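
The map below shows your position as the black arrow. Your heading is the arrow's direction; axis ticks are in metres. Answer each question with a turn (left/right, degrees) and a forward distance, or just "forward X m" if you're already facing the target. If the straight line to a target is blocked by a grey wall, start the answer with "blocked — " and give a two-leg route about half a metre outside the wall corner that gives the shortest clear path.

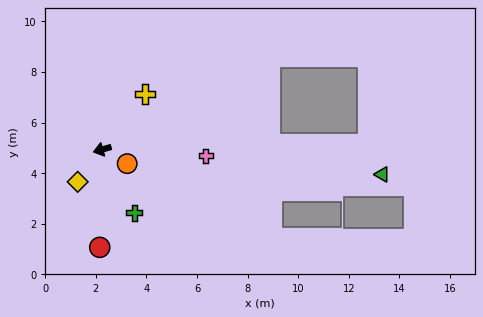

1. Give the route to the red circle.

turn left 73°, forward 3.9 m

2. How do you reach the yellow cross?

turn right 143°, forward 2.8 m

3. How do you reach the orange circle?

turn left 135°, forward 1.1 m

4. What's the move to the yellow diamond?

turn left 37°, forward 1.6 m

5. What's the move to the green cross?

turn left 101°, forward 2.8 m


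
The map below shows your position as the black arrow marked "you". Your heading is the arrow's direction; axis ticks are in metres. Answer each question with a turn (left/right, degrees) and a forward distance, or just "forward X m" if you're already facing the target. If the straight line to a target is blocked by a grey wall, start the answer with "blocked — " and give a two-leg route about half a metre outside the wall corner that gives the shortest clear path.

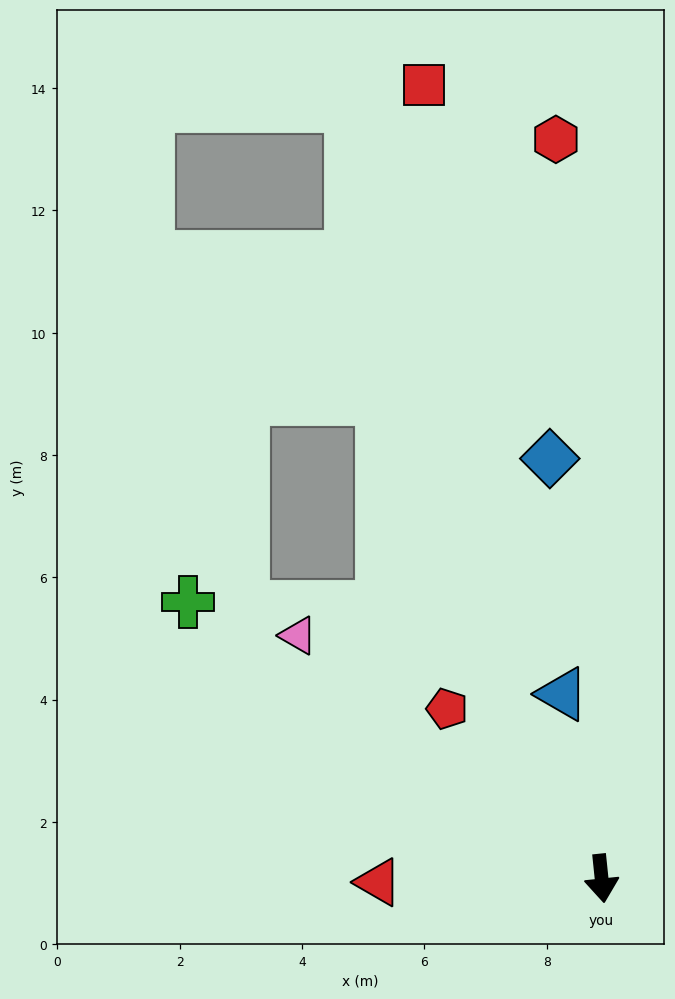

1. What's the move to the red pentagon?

turn right 144°, forward 3.8 m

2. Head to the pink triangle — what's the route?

turn right 135°, forward 6.4 m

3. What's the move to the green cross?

turn right 130°, forward 8.1 m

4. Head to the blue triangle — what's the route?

turn right 174°, forward 3.1 m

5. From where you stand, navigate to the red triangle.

turn right 95°, forward 3.7 m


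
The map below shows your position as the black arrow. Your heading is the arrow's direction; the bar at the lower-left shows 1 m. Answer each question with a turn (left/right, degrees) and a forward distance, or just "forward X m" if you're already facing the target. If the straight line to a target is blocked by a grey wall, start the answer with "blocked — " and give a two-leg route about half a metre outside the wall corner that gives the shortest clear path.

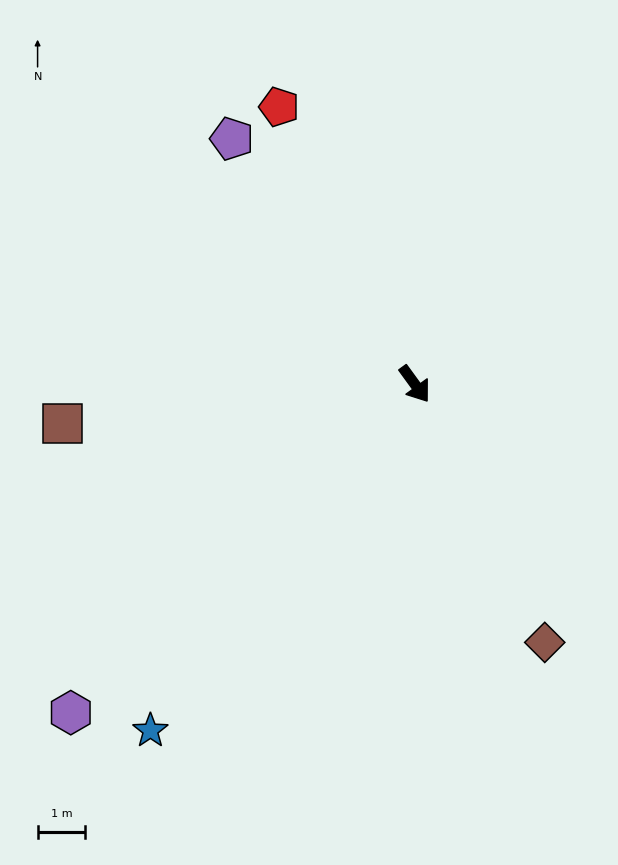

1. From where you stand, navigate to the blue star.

turn right 73°, forward 9.2 m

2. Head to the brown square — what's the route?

turn right 120°, forward 7.4 m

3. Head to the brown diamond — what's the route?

turn right 9°, forward 6.1 m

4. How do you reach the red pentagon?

turn left 170°, forward 6.5 m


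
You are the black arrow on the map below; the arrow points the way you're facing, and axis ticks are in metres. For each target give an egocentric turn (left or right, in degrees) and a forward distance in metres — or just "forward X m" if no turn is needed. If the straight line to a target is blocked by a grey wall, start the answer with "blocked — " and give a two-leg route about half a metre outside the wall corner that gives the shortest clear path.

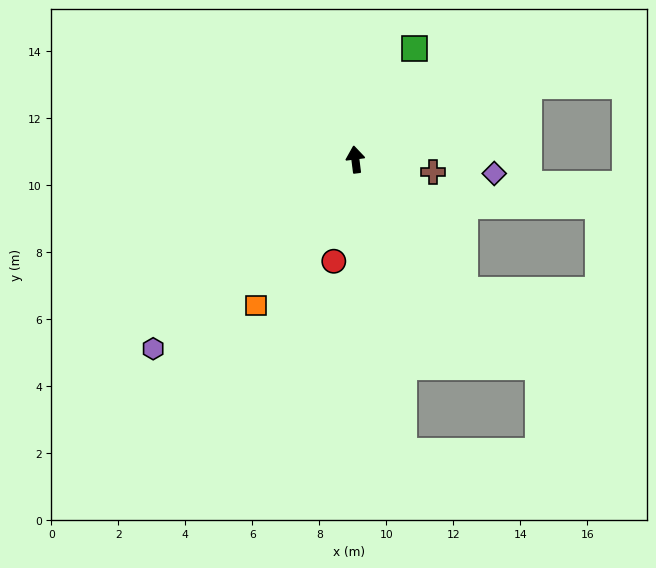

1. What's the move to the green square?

turn right 35°, forward 3.8 m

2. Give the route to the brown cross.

turn right 106°, forward 2.4 m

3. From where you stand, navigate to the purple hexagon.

turn left 126°, forward 8.3 m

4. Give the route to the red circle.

turn left 161°, forward 3.1 m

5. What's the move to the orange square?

turn left 139°, forward 5.3 m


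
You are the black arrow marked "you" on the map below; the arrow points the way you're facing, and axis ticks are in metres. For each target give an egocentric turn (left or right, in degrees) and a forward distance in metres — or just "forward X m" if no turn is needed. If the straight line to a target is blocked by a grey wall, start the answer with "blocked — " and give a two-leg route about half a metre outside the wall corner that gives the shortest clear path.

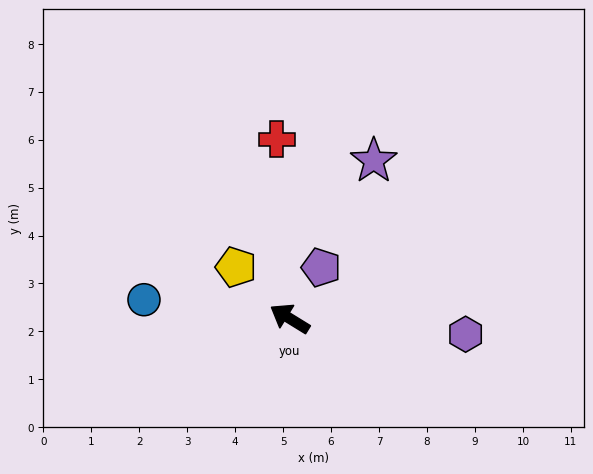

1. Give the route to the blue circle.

turn left 24°, forward 3.1 m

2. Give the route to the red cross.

turn right 54°, forward 3.7 m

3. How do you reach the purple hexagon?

turn right 153°, forward 3.7 m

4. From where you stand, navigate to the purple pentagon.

turn right 90°, forward 1.2 m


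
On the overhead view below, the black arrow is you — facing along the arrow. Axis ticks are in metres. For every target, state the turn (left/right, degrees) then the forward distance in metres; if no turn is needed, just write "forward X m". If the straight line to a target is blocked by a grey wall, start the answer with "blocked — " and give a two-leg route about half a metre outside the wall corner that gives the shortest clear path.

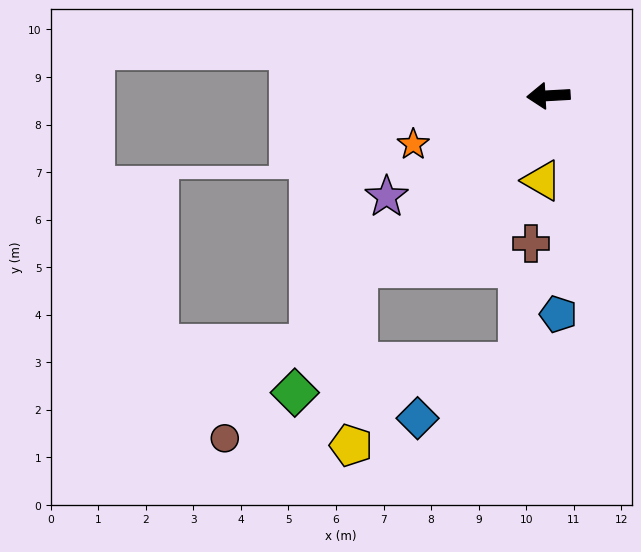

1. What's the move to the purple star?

turn left 29°, forward 4.0 m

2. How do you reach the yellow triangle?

turn left 82°, forward 1.8 m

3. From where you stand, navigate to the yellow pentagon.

blocked — turn left 39°, forward 5.4 m, then turn left 46°, forward 3.7 m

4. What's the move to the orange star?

turn left 17°, forward 3.0 m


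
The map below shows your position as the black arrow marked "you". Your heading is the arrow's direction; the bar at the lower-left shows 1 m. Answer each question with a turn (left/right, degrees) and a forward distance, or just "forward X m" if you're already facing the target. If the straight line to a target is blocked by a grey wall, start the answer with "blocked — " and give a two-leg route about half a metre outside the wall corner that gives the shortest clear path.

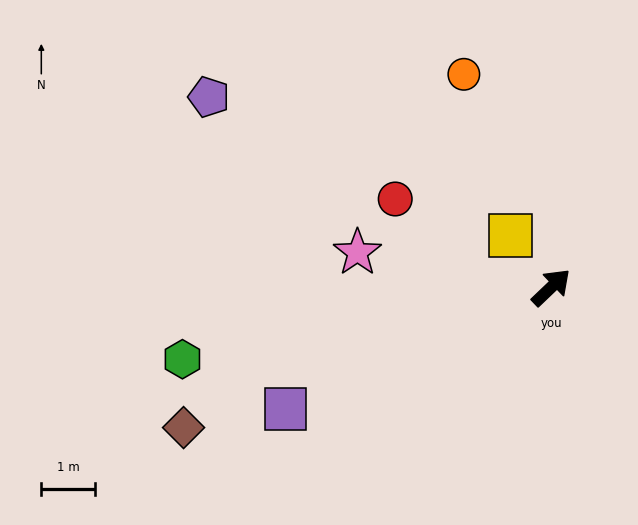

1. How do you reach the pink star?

turn left 126°, forward 3.7 m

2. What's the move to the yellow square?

turn left 84°, forward 1.2 m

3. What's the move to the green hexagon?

turn left 147°, forward 7.1 m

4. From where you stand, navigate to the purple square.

turn left 161°, forward 5.5 m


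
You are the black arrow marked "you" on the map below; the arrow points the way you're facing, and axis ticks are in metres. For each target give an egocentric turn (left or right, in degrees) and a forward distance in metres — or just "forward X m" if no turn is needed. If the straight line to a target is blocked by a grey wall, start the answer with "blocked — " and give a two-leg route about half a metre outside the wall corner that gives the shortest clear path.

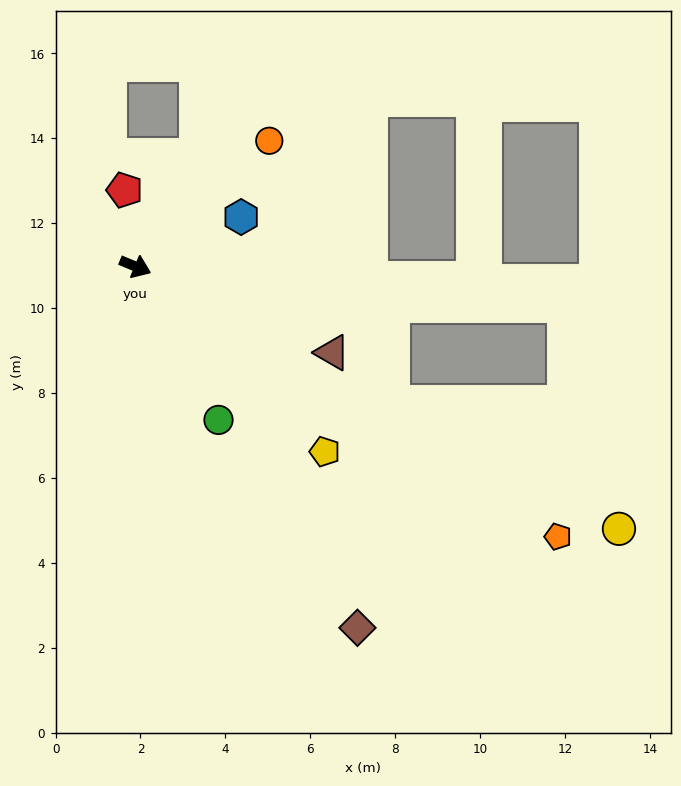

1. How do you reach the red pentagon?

turn left 121°, forward 1.8 m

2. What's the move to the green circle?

turn right 39°, forward 4.1 m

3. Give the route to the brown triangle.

forward 5.1 m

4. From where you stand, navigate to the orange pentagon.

turn right 10°, forward 11.8 m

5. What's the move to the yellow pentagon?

turn right 22°, forward 6.2 m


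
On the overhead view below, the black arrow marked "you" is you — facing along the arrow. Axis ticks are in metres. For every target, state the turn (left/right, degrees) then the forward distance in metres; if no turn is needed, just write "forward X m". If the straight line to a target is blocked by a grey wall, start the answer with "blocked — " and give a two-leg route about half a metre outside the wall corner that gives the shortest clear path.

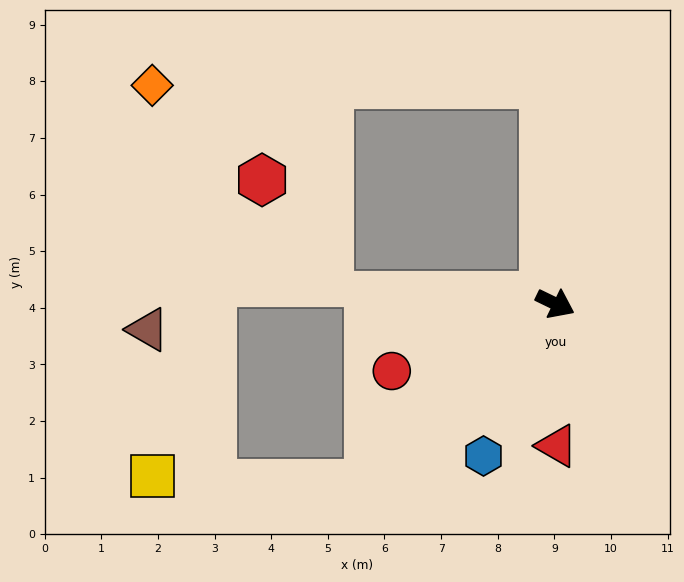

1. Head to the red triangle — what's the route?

turn right 64°, forward 2.5 m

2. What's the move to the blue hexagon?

turn right 89°, forward 3.0 m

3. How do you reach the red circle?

turn right 132°, forward 3.1 m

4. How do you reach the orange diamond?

blocked — turn left 119°, forward 3.9 m, then turn left 87°, forward 6.9 m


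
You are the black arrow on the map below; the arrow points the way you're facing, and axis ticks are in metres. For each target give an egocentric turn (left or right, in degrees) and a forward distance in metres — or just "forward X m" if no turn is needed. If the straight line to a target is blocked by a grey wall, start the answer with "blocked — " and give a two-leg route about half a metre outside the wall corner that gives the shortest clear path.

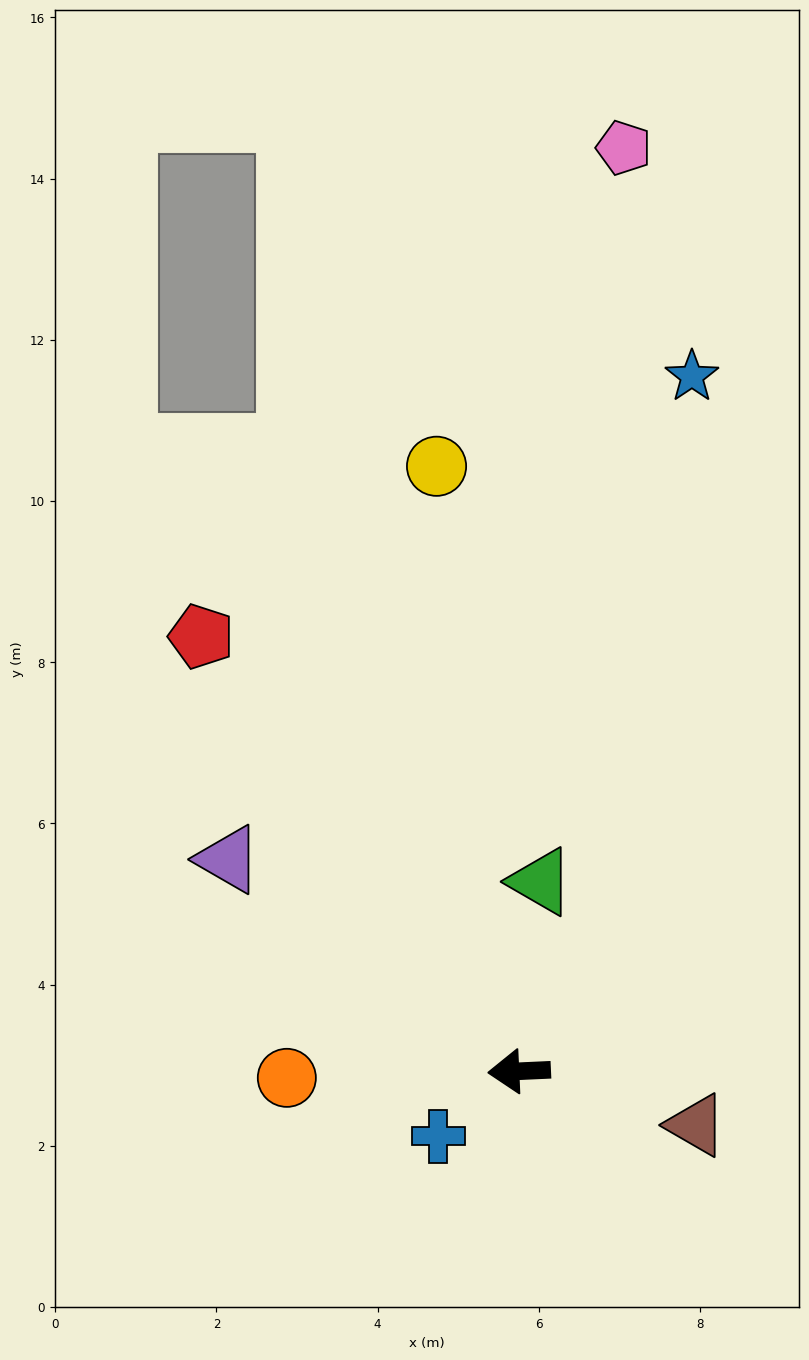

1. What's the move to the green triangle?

turn right 99°, forward 2.4 m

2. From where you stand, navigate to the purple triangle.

turn right 39°, forward 4.5 m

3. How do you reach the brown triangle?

turn left 160°, forward 2.3 m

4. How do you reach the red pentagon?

turn right 56°, forward 6.7 m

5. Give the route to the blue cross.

turn left 36°, forward 1.3 m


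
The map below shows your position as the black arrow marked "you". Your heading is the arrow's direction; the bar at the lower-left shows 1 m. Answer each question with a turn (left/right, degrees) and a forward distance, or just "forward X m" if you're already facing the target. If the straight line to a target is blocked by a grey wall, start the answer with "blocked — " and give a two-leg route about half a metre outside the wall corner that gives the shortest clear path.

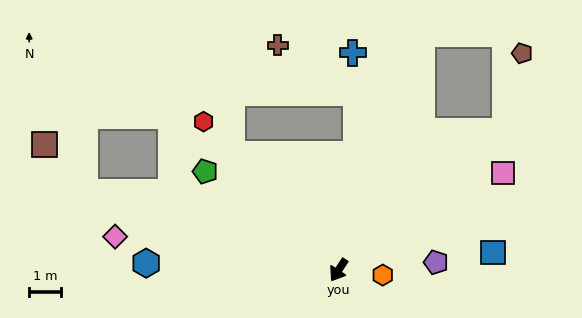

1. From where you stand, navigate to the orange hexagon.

turn left 117°, forward 1.4 m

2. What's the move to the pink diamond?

turn right 65°, forward 7.2 m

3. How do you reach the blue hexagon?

turn right 59°, forward 6.1 m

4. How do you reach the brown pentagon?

blocked — turn left 163°, forward 6.9 m, then turn left 38°, forward 2.5 m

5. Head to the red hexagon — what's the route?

turn right 105°, forward 6.4 m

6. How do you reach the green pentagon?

turn right 93°, forward 5.3 m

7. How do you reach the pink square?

turn left 154°, forward 6.0 m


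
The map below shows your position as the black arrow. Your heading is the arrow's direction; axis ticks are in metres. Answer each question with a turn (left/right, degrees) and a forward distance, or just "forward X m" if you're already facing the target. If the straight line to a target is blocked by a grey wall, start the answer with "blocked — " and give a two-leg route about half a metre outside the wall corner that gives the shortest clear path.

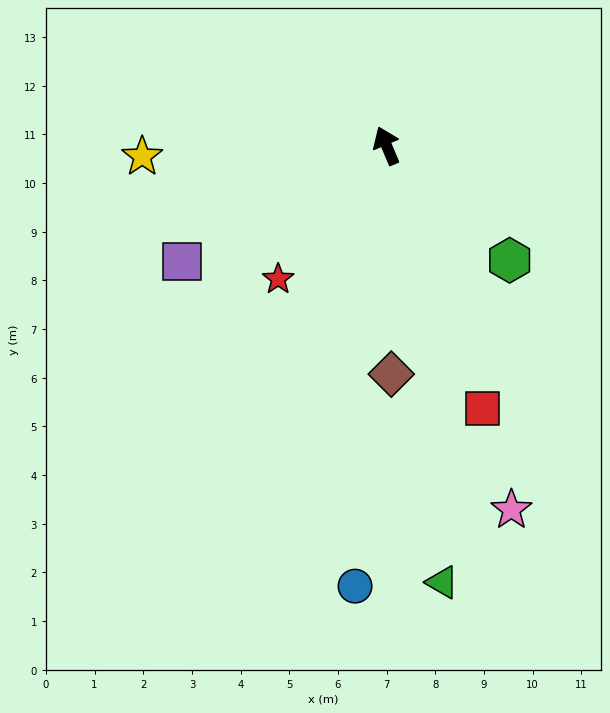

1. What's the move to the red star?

turn left 118°, forward 3.5 m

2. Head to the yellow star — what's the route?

turn left 70°, forward 5.0 m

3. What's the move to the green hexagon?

turn right 156°, forward 3.5 m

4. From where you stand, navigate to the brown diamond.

turn left 158°, forward 4.7 m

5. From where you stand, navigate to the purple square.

turn left 97°, forward 4.8 m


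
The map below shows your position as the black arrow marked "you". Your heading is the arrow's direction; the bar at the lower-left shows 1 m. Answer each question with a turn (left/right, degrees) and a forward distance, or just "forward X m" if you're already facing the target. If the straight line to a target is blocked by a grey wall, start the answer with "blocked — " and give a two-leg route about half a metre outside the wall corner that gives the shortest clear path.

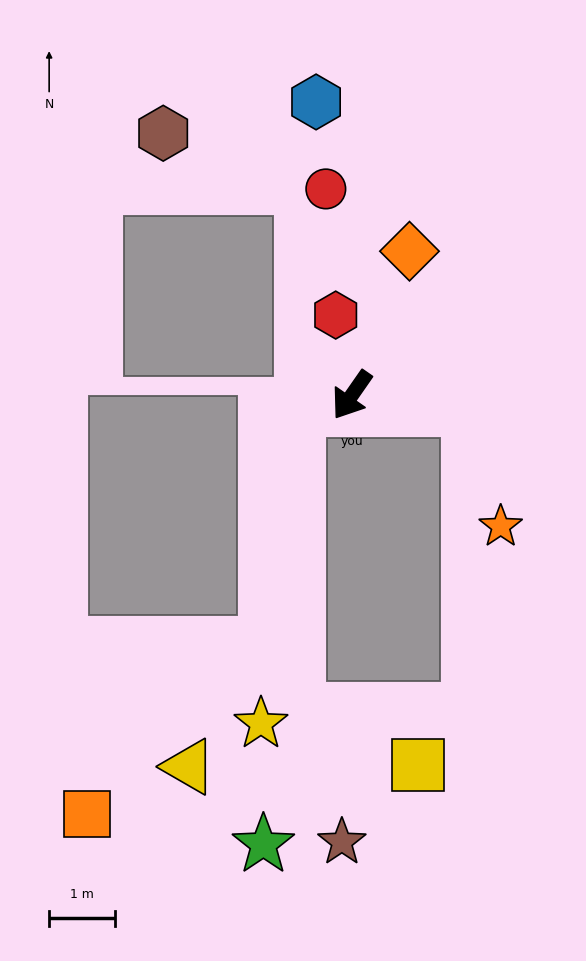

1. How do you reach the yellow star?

blocked — turn right 42°, forward 0.9 m, then turn left 70°, forward 4.9 m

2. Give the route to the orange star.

blocked — turn left 118°, forward 1.8 m, then turn right 68°, forward 1.9 m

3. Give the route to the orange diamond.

turn right 167°, forward 2.4 m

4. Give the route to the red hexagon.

turn right 134°, forward 1.2 m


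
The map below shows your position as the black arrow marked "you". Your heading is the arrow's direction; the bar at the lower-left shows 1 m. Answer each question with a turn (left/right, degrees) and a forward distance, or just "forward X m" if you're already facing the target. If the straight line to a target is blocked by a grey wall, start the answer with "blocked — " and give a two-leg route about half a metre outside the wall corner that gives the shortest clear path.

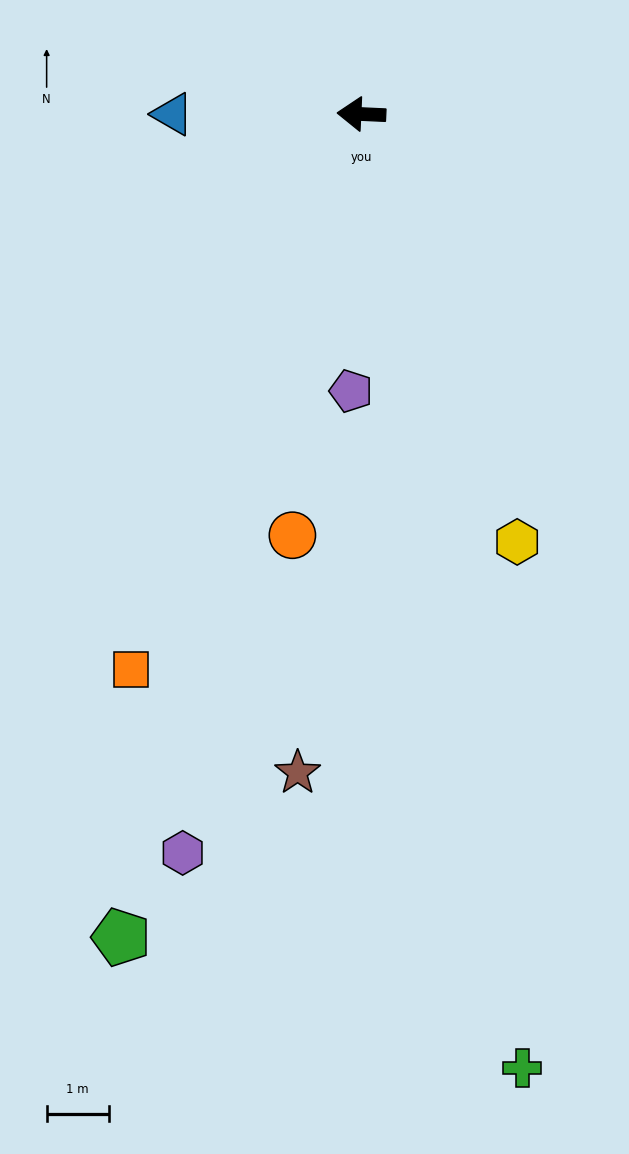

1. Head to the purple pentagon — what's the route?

turn left 90°, forward 4.5 m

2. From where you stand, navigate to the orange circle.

turn left 83°, forward 6.9 m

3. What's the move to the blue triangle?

turn left 3°, forward 3.0 m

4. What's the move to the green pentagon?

turn left 76°, forward 13.8 m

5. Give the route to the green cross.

turn left 102°, forward 15.6 m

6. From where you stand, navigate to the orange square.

turn left 70°, forward 9.7 m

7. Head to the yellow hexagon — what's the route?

turn left 113°, forward 7.3 m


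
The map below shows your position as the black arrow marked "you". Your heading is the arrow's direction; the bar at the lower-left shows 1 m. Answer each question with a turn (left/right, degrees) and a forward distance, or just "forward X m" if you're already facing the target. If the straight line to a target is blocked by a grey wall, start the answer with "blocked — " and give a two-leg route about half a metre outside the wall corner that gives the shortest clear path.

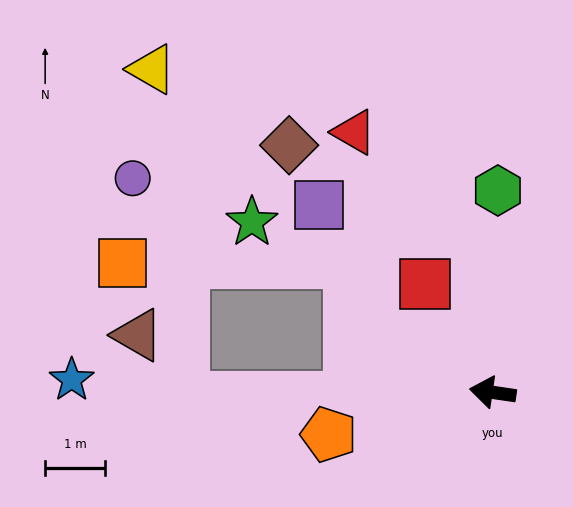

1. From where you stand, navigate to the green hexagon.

turn right 83°, forward 3.4 m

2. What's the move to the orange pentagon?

turn left 23°, forward 2.8 m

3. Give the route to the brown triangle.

blocked — turn left 9°, forward 5.2 m, then turn right 54°, forward 1.3 m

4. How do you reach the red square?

turn right 50°, forward 2.1 m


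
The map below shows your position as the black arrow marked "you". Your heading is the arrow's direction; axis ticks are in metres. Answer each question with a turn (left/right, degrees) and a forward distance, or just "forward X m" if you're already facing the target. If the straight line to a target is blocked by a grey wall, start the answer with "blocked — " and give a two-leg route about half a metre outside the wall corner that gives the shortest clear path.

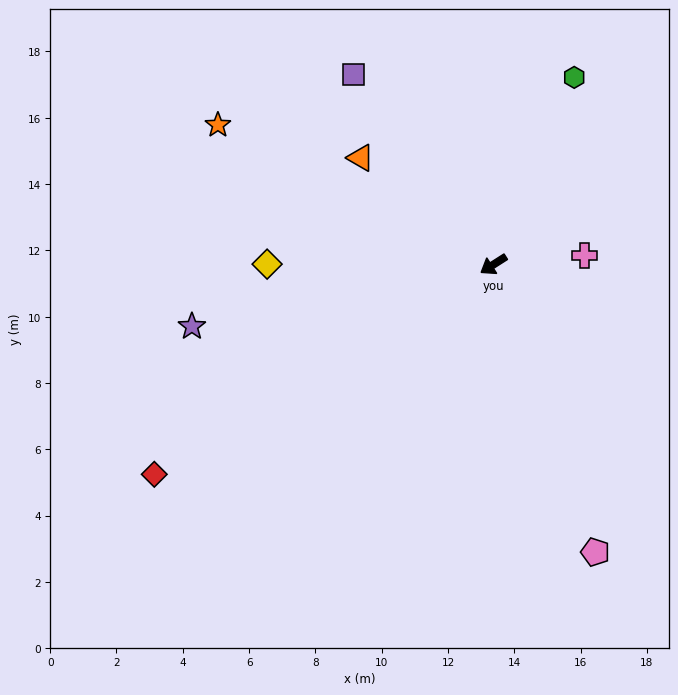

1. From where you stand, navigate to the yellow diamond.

turn right 33°, forward 6.8 m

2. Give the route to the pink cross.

turn left 153°, forward 2.8 m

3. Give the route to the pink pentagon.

turn left 77°, forward 9.2 m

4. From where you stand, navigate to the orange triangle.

turn right 71°, forward 5.1 m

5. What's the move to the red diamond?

forward 12.0 m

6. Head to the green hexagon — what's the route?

turn right 146°, forward 6.1 m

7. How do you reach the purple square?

turn right 86°, forward 7.1 m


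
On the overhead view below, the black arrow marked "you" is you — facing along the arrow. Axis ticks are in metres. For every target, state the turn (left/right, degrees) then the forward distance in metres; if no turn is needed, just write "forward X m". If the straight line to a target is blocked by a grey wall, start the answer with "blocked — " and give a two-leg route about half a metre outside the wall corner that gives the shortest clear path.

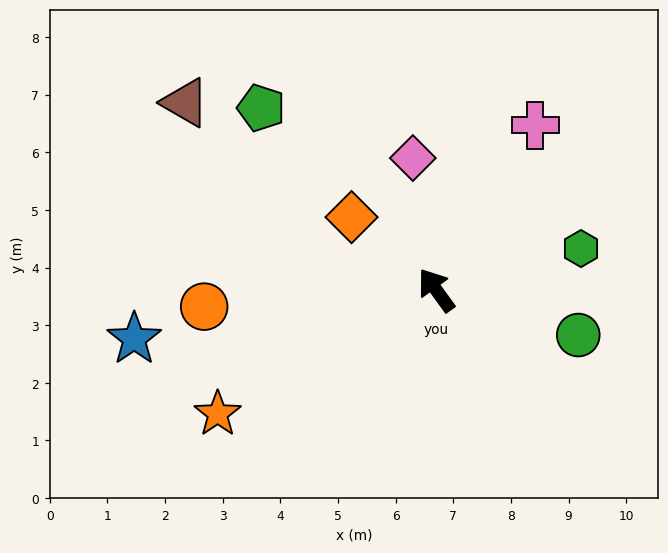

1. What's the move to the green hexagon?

turn right 110°, forward 2.6 m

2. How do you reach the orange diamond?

turn left 13°, forward 1.9 m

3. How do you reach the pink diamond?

turn right 26°, forward 2.3 m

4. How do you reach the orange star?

turn left 84°, forward 4.4 m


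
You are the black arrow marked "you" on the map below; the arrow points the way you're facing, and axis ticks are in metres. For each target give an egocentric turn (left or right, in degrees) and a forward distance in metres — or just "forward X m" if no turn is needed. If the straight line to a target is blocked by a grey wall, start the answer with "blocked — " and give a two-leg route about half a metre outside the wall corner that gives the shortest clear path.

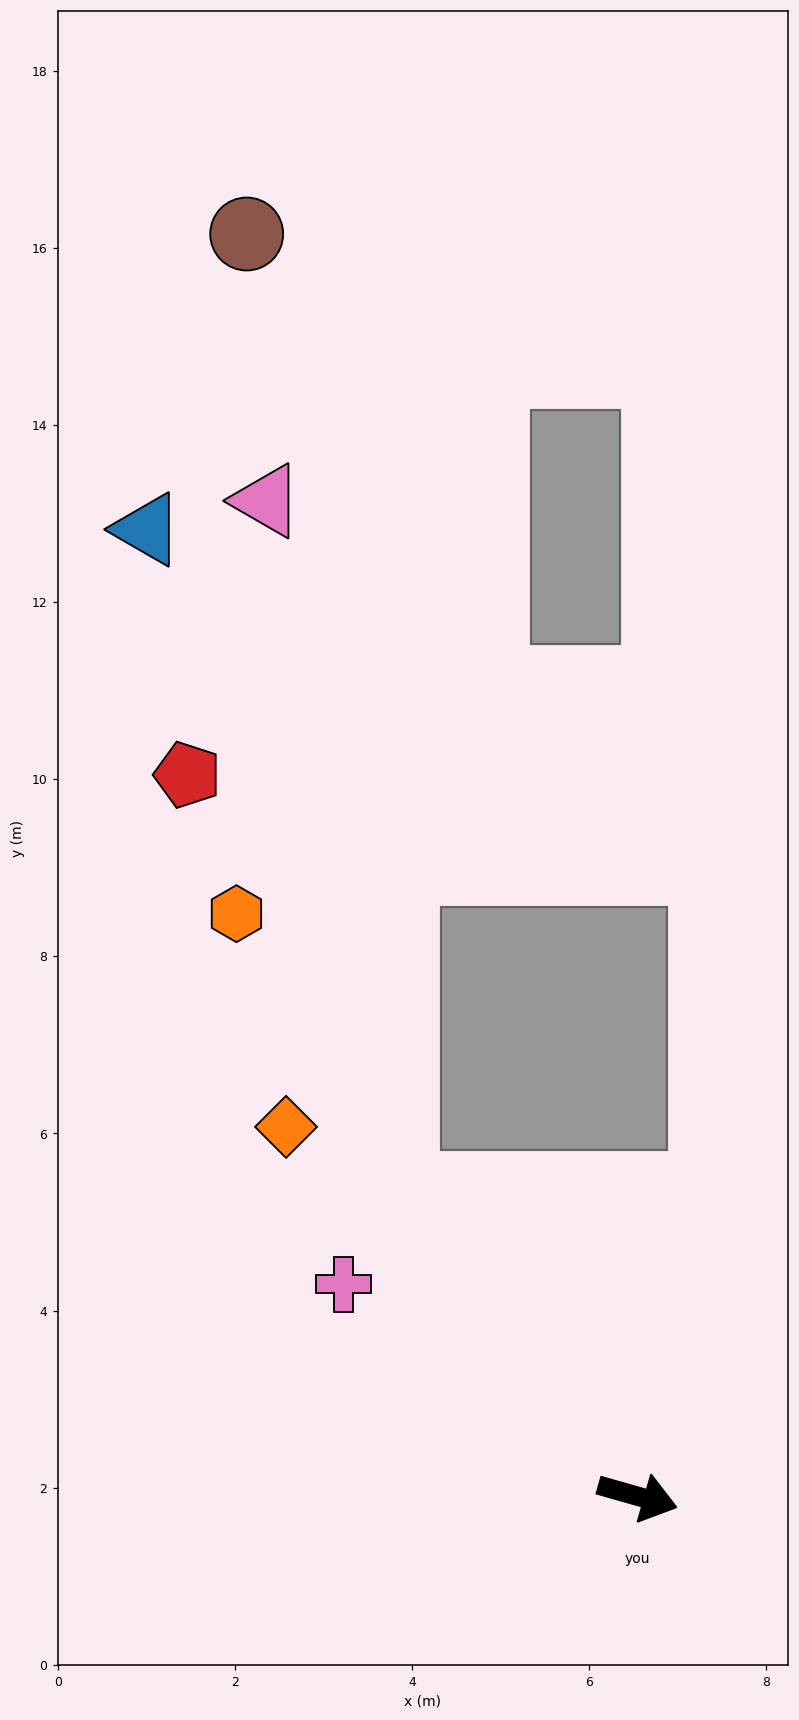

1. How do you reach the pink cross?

turn left 160°, forward 4.1 m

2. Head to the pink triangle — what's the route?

blocked — turn left 144°, forward 4.4 m, then turn right 27°, forward 7.9 m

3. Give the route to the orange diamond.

turn left 149°, forward 5.8 m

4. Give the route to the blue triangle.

blocked — turn left 144°, forward 4.4 m, then turn right 17°, forward 8.0 m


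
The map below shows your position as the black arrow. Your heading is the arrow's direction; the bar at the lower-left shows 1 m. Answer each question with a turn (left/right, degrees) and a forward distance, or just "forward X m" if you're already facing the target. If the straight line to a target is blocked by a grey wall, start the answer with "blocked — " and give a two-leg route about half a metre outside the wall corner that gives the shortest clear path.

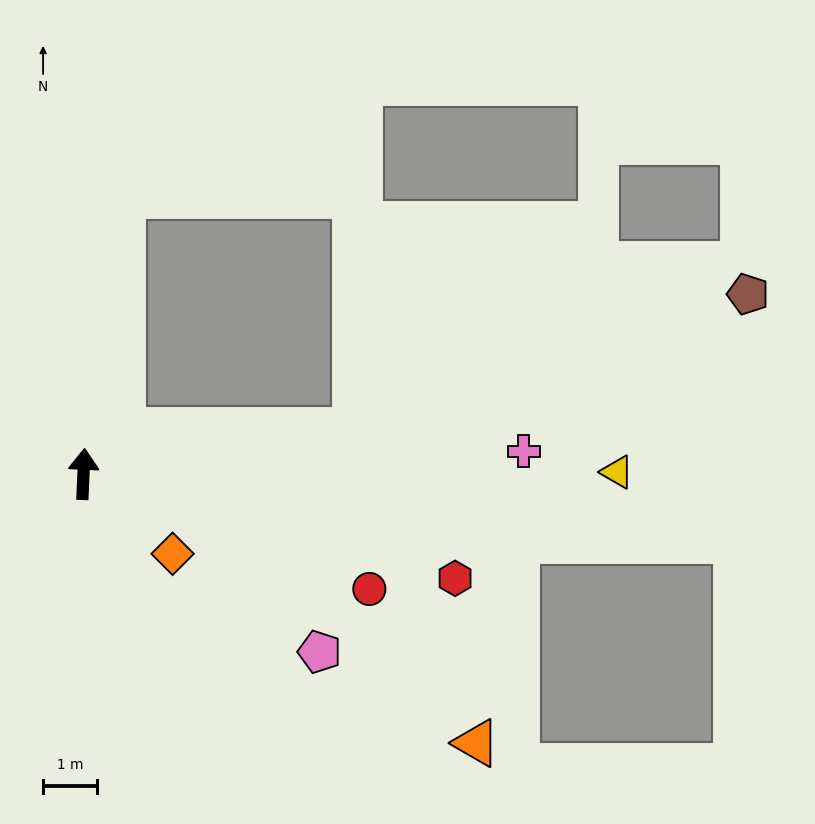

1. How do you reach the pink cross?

turn right 85°, forward 8.2 m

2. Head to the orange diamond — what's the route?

turn right 129°, forward 2.2 m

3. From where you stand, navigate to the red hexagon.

turn right 103°, forward 7.2 m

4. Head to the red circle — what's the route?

turn right 109°, forward 5.7 m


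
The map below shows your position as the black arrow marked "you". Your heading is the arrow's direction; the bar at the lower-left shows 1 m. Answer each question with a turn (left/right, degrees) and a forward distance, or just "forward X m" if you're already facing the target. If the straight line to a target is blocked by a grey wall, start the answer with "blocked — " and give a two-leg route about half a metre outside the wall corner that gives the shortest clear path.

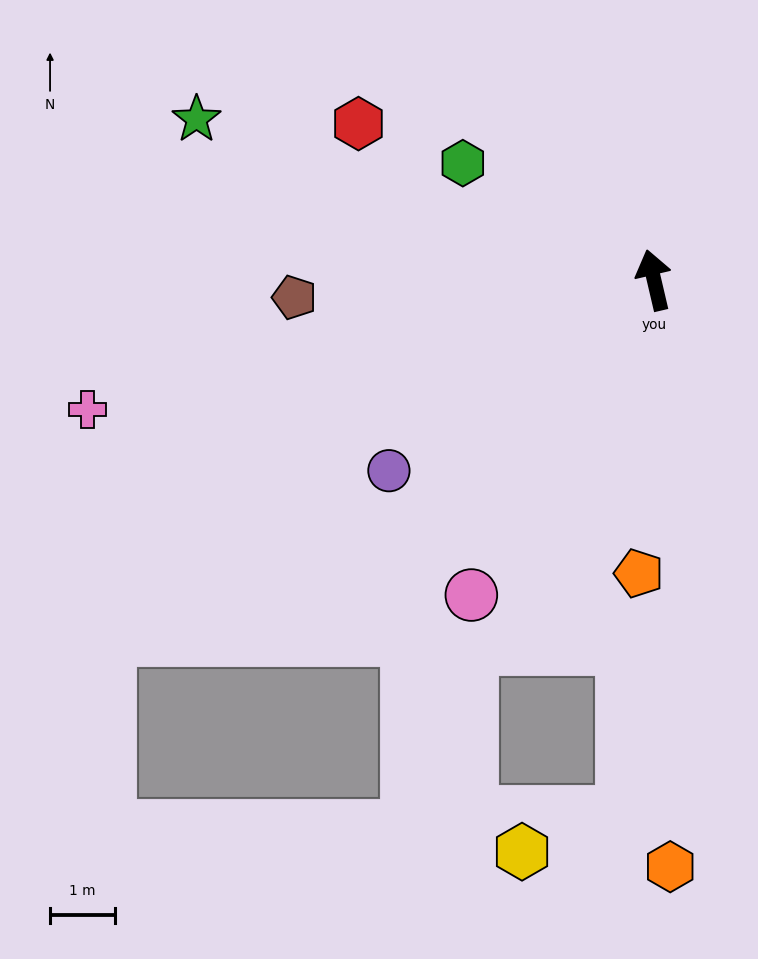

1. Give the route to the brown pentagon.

turn left 80°, forward 5.5 m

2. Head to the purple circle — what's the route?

turn left 113°, forward 5.0 m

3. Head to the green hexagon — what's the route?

turn left 45°, forward 3.4 m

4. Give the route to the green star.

turn left 57°, forward 7.4 m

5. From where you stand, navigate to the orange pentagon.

turn left 164°, forward 4.5 m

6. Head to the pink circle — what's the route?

turn left 137°, forward 5.6 m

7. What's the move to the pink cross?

turn left 90°, forward 8.9 m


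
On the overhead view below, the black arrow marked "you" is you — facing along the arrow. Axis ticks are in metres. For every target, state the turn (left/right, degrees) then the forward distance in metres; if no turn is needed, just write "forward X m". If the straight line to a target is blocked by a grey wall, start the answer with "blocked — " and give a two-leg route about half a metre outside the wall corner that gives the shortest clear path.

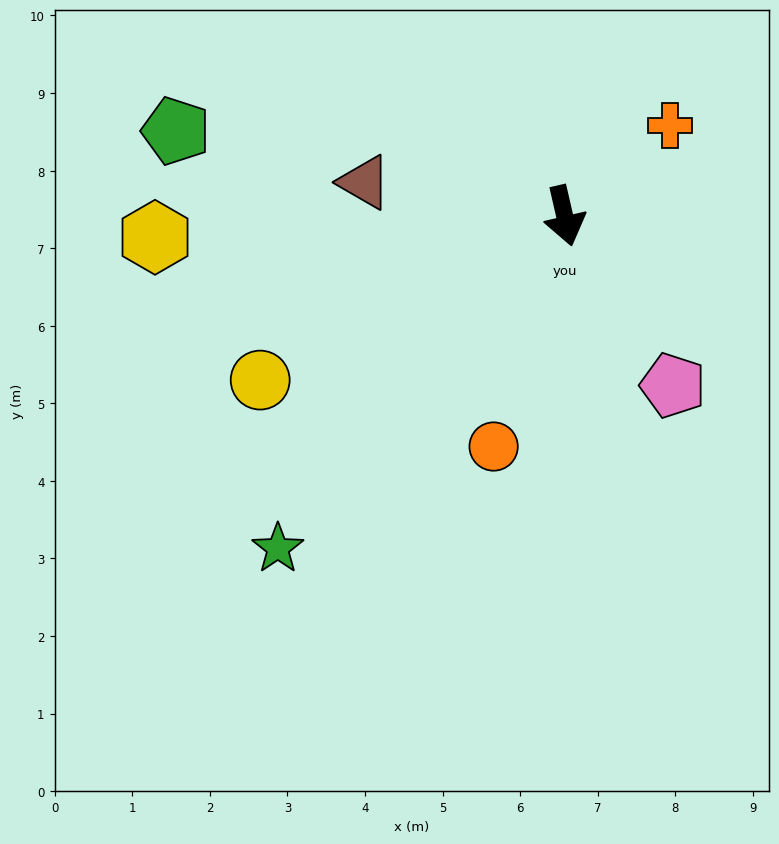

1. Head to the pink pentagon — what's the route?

turn left 20°, forward 2.6 m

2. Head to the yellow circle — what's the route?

turn right 75°, forward 4.5 m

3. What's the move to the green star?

turn right 54°, forward 5.7 m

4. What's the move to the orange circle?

turn right 30°, forward 3.1 m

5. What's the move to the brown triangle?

turn right 112°, forward 2.6 m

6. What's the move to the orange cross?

turn left 118°, forward 1.8 m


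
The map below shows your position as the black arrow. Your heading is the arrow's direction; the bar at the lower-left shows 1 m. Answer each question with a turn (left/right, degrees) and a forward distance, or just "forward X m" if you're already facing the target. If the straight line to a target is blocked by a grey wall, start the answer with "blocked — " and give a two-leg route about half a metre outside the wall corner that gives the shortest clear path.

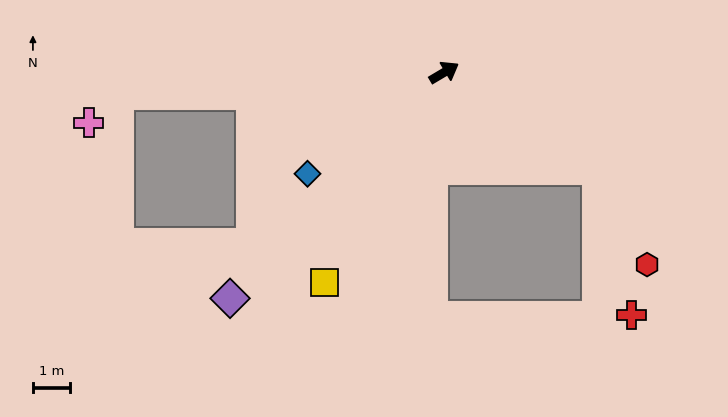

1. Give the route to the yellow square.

turn right 150°, forward 6.5 m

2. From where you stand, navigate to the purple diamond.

turn right 164°, forward 8.3 m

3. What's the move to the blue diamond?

turn right 174°, forward 4.5 m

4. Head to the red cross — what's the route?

blocked — turn right 63°, forward 4.8 m, then turn right 45°, forward 4.0 m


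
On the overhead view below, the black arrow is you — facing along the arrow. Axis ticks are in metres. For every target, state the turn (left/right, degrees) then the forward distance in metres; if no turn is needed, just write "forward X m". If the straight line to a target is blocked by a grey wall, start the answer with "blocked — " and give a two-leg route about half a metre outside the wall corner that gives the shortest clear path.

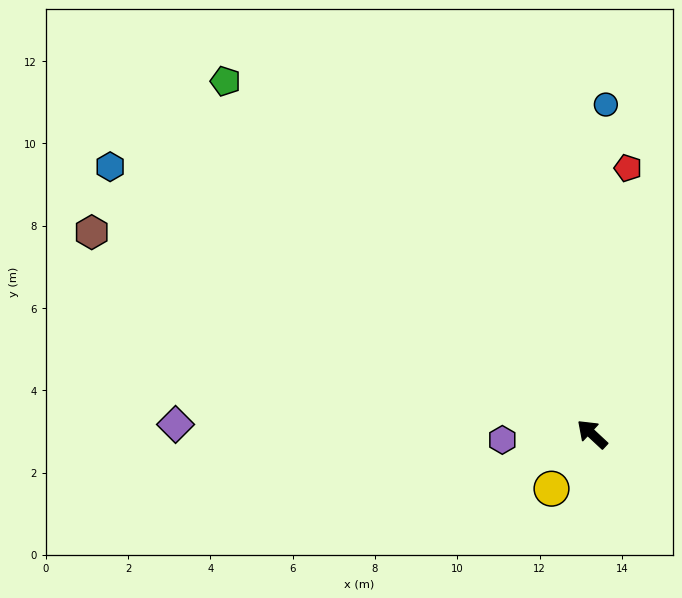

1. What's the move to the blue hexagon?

turn left 14°, forward 13.4 m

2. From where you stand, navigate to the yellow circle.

turn left 96°, forward 1.7 m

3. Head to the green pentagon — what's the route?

forward 12.4 m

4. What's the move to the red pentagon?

turn right 55°, forward 6.5 m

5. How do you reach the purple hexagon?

turn left 47°, forward 2.2 m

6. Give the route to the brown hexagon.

turn left 21°, forward 13.1 m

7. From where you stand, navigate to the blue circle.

turn right 49°, forward 8.0 m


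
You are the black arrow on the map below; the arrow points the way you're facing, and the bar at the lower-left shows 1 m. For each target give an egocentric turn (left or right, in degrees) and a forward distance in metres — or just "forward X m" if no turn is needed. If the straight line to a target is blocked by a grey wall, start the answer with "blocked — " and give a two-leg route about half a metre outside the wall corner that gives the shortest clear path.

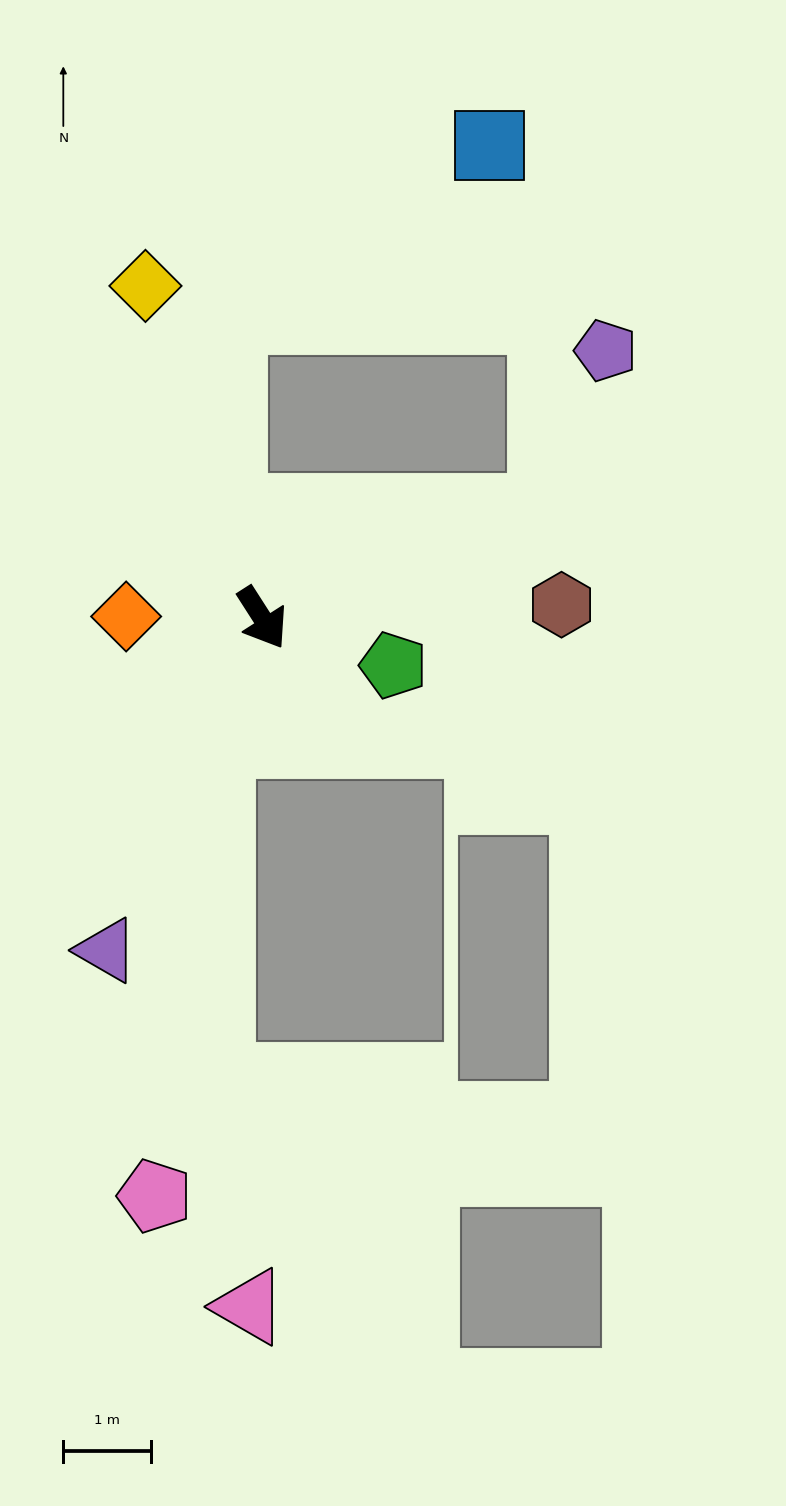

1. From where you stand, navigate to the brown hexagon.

turn left 60°, forward 3.4 m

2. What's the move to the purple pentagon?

blocked — turn left 78°, forward 3.5 m, then turn left 49°, forward 2.0 m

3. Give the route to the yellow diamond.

turn left 167°, forward 4.0 m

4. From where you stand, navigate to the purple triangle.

turn right 58°, forward 4.2 m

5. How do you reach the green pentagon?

turn left 38°, forward 1.6 m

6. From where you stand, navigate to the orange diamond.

turn right 123°, forward 1.6 m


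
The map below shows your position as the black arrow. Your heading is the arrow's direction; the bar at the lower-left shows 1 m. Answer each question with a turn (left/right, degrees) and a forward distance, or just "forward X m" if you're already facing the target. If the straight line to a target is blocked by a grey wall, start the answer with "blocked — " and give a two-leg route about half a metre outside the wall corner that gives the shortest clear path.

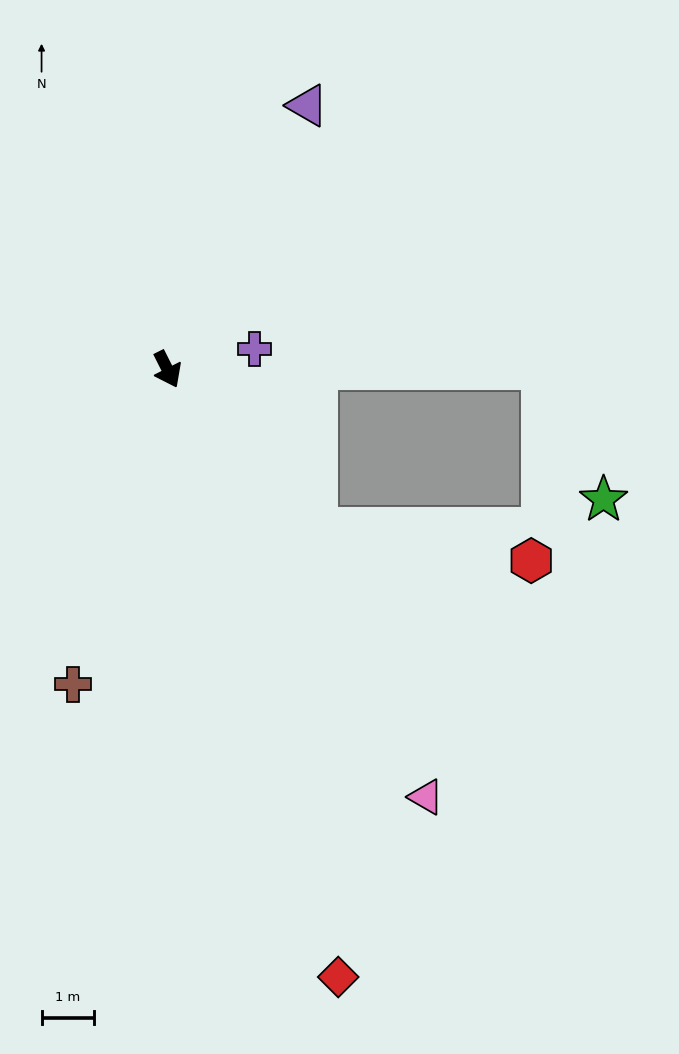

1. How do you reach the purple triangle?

turn left 125°, forward 5.8 m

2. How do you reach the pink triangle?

turn left 4°, forward 9.6 m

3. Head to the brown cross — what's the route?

turn right 43°, forward 6.3 m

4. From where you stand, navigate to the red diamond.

turn right 11°, forward 12.1 m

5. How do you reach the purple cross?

turn left 77°, forward 1.7 m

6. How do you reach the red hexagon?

blocked — turn left 16°, forward 4.2 m, then turn left 39°, forward 4.2 m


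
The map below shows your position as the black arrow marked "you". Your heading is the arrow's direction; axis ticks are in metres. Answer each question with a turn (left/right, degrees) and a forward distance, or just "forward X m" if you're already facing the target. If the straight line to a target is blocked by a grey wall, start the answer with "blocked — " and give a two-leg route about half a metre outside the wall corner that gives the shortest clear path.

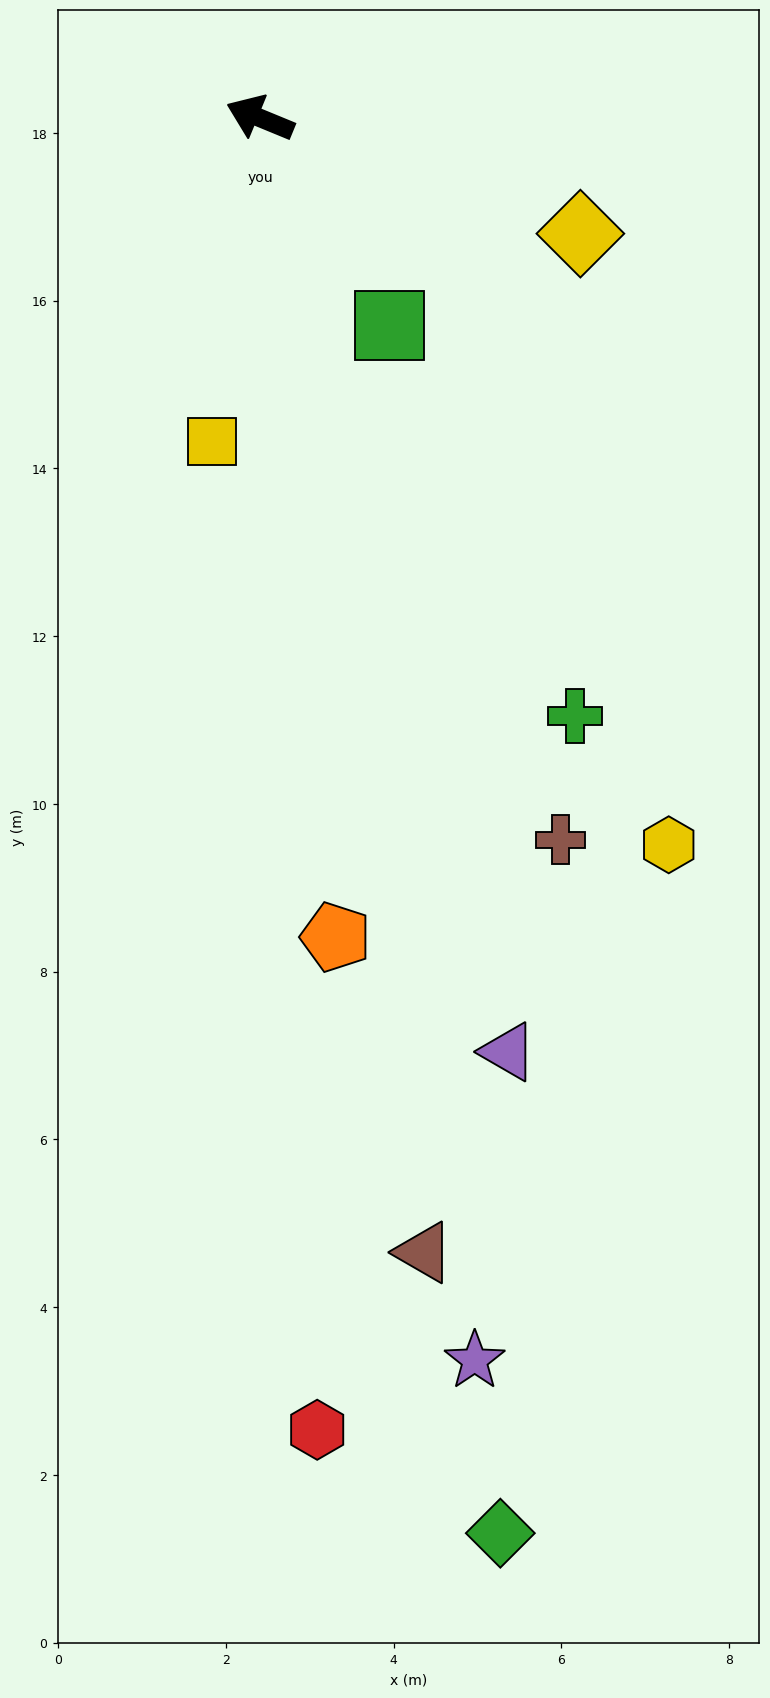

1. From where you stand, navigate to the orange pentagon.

turn left 118°, forward 9.8 m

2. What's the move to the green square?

turn left 144°, forward 2.9 m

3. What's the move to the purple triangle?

turn left 127°, forward 11.5 m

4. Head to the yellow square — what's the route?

turn left 104°, forward 3.9 m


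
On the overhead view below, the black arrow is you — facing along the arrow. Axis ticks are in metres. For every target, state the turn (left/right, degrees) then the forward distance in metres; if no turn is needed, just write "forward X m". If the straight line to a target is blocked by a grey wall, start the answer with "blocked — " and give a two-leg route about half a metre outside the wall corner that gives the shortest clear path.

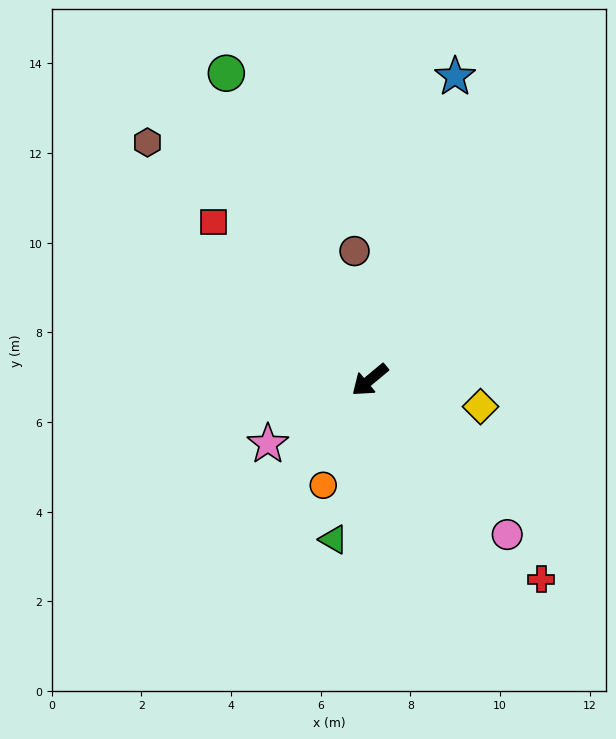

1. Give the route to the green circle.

turn right 105°, forward 7.6 m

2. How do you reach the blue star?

turn right 145°, forward 7.0 m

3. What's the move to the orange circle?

turn left 26°, forward 2.6 m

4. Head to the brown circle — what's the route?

turn right 123°, forward 2.9 m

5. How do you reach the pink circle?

turn left 92°, forward 4.6 m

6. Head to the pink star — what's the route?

turn right 8°, forward 2.7 m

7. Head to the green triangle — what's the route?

turn left 37°, forward 3.6 m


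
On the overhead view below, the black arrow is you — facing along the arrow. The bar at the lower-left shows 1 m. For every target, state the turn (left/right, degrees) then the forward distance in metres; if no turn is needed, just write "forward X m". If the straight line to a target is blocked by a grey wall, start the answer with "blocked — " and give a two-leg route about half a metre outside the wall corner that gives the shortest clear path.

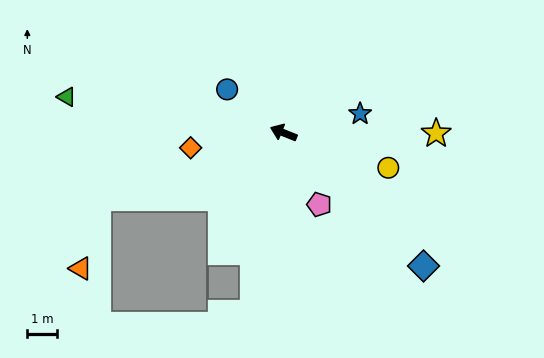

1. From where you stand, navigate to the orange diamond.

turn left 31°, forward 3.1 m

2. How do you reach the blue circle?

turn right 16°, forward 2.4 m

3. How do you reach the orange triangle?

blocked — turn left 42°, forward 6.5 m, then turn left 55°, forward 2.4 m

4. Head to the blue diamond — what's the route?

turn left 158°, forward 6.4 m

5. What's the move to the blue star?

turn right 144°, forward 2.6 m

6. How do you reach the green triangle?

turn left 12°, forward 7.3 m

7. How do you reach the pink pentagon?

turn left 138°, forward 2.7 m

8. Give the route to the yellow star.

turn right 158°, forward 5.1 m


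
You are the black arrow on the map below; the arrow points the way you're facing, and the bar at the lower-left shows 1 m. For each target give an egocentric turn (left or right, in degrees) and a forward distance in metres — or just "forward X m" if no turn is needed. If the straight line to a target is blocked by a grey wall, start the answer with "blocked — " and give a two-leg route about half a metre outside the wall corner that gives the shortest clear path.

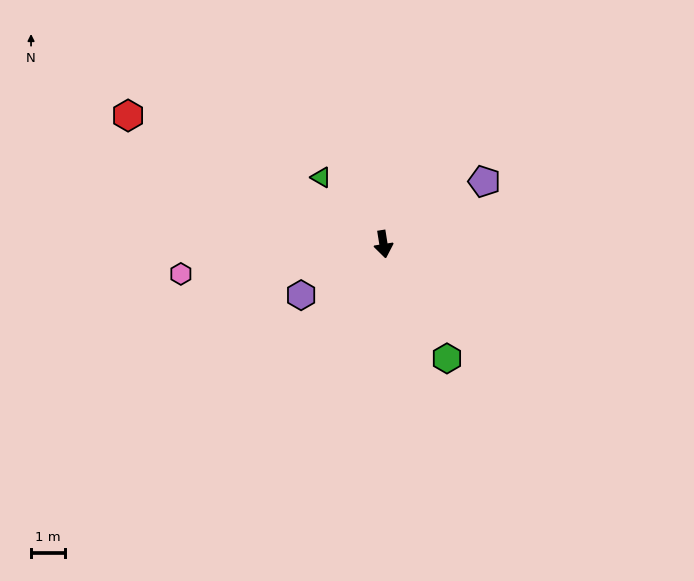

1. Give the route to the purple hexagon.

turn right 67°, forward 2.8 m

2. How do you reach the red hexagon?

turn right 126°, forward 8.4 m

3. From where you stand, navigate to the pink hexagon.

turn right 91°, forward 6.0 m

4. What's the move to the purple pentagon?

turn left 113°, forward 3.5 m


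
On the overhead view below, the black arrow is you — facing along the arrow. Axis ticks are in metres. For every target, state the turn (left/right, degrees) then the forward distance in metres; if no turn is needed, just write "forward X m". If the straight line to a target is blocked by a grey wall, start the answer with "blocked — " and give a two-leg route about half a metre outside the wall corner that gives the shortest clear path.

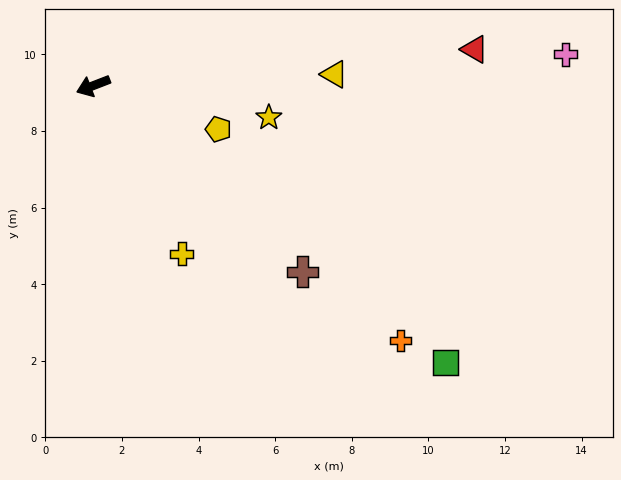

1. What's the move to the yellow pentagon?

turn left 140°, forward 3.5 m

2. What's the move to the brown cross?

turn left 117°, forward 7.3 m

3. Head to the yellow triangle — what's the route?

turn left 162°, forward 6.3 m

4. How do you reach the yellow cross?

turn left 97°, forward 5.0 m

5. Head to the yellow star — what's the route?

turn left 149°, forward 4.7 m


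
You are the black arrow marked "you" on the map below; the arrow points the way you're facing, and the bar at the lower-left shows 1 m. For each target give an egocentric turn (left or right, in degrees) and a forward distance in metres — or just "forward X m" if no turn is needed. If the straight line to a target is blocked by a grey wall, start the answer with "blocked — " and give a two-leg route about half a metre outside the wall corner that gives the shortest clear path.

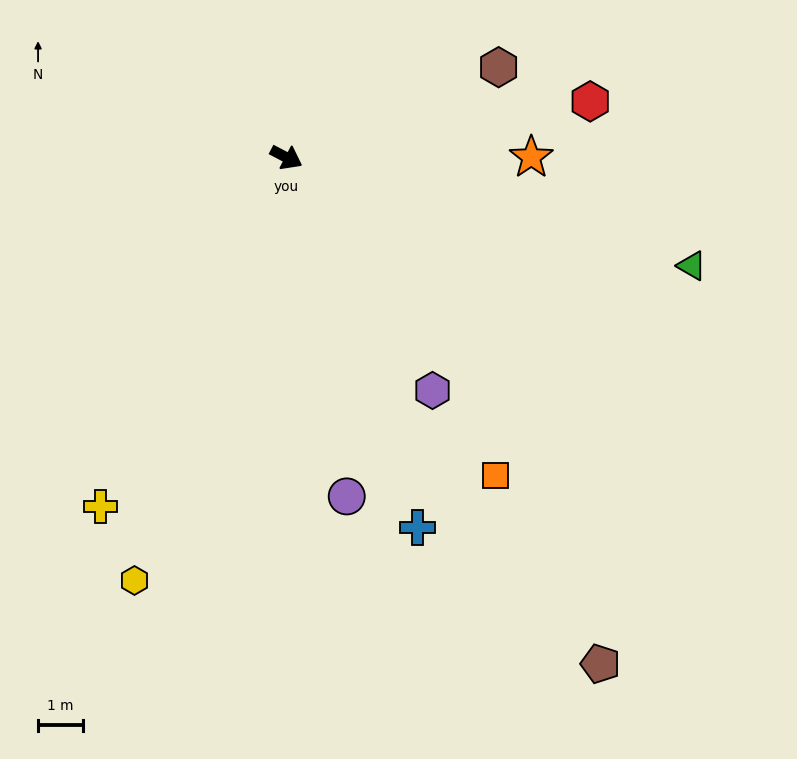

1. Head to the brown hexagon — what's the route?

turn left 51°, forward 5.1 m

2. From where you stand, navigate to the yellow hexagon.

turn right 82°, forward 10.0 m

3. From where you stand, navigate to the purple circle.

turn right 52°, forward 7.6 m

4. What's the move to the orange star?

turn left 28°, forward 5.4 m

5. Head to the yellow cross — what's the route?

turn right 90°, forward 8.8 m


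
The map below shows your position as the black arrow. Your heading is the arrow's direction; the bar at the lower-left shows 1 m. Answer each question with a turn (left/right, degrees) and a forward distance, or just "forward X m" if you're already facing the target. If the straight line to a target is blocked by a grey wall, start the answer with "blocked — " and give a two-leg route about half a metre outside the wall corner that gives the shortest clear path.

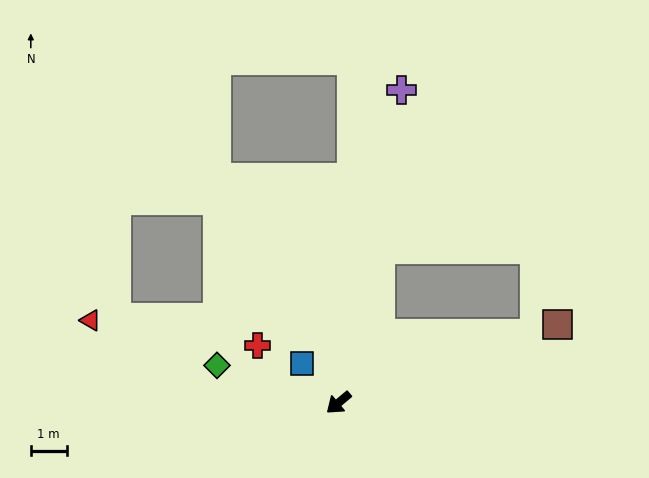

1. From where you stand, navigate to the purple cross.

turn right 141°, forward 8.9 m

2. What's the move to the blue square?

turn right 87°, forward 1.5 m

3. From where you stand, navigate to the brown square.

turn left 160°, forward 6.5 m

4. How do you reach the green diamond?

turn right 57°, forward 3.6 m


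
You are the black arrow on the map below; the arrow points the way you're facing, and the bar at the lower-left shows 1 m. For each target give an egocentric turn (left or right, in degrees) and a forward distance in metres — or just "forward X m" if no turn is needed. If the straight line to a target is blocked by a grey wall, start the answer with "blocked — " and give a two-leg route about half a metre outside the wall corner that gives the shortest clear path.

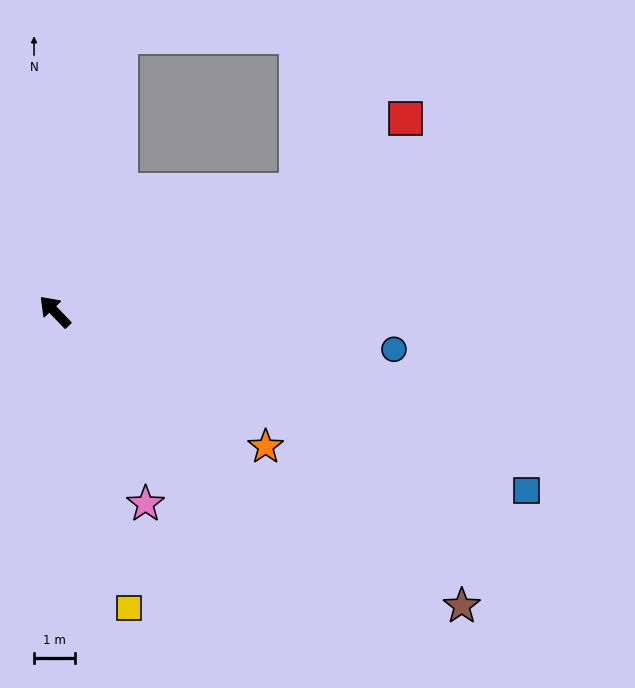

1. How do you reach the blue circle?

turn right 140°, forward 8.3 m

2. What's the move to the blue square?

turn right 155°, forward 12.3 m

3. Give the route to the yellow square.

turn left 150°, forward 7.4 m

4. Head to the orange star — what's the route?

turn right 166°, forward 6.1 m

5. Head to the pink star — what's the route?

turn left 161°, forward 5.2 m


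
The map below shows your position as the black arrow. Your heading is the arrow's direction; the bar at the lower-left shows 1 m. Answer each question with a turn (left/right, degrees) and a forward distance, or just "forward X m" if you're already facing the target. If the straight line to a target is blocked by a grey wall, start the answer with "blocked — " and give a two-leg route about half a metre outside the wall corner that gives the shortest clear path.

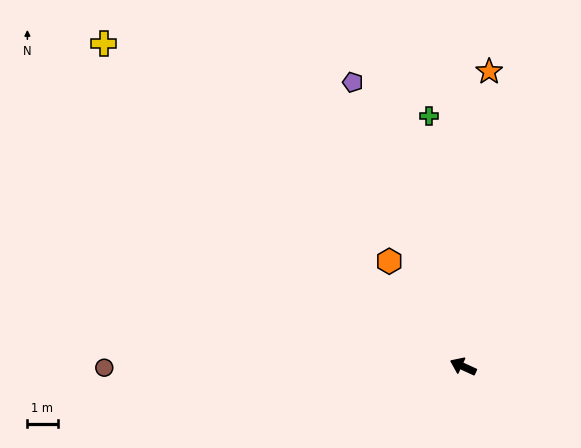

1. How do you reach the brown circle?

turn left 25°, forward 11.9 m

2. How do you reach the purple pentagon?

turn right 44°, forward 10.1 m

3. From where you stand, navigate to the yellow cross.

turn right 17°, forward 16.0 m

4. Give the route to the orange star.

turn right 70°, forward 9.8 m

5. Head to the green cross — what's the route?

turn right 58°, forward 8.4 m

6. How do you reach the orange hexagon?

turn right 30°, forward 4.3 m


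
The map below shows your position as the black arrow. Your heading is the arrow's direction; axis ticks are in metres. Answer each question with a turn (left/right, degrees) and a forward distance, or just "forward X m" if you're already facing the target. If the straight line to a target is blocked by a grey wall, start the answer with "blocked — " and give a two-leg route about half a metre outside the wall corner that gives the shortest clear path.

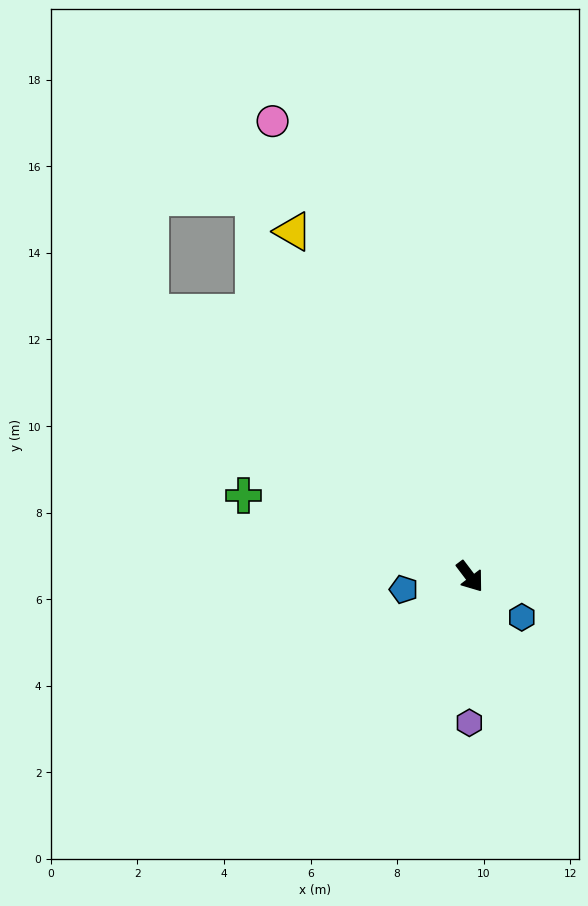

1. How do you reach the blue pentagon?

turn right 116°, forward 1.6 m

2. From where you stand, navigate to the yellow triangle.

turn left 170°, forward 9.0 m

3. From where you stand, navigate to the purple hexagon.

turn right 37°, forward 3.4 m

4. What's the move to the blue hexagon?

turn left 15°, forward 1.5 m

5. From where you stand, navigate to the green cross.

turn right 147°, forward 5.6 m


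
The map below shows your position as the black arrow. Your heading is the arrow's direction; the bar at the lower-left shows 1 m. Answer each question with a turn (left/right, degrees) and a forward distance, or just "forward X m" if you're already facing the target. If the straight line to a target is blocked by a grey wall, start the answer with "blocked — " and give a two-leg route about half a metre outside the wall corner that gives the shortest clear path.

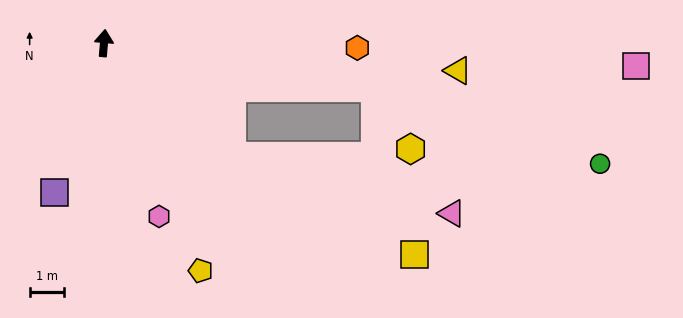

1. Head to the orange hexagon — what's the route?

turn right 86°, forward 7.4 m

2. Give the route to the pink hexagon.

turn right 157°, forward 5.3 m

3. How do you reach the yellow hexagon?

blocked — turn right 94°, forward 8.1 m, then turn right 51°, forward 2.1 m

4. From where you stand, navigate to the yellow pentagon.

turn right 152°, forward 7.3 m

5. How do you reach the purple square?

turn left 167°, forward 4.6 m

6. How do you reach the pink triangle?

blocked — turn right 127°, forward 5.0 m, then turn left 27°, forward 6.7 m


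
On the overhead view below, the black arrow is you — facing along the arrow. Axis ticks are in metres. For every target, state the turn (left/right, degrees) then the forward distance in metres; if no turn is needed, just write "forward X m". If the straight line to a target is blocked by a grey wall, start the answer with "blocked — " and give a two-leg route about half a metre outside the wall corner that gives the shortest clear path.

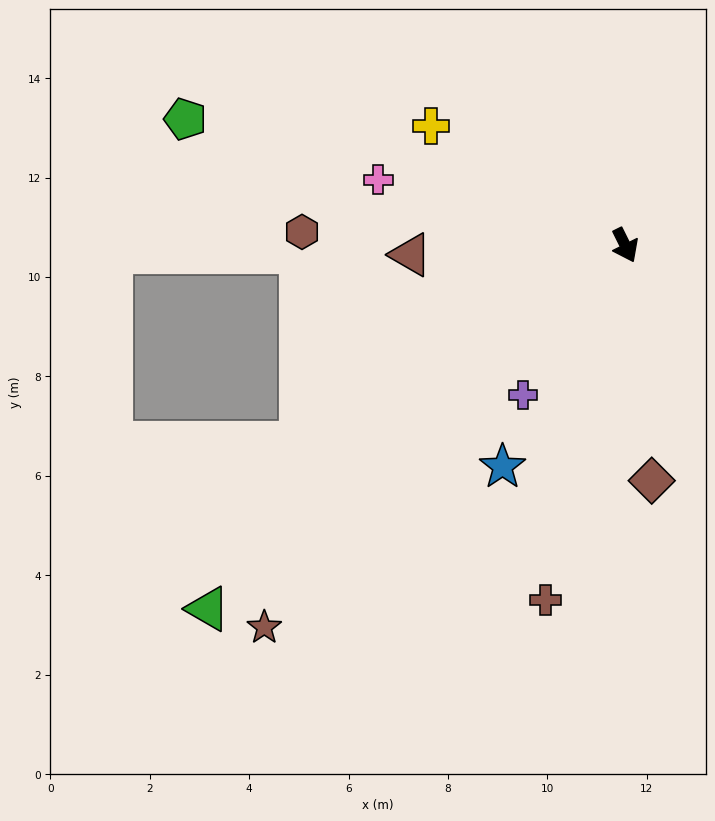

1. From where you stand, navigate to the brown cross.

turn right 39°, forward 7.3 m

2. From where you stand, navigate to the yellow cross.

turn right 148°, forward 4.6 m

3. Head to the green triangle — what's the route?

turn right 75°, forward 11.1 m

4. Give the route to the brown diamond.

turn right 20°, forward 4.8 m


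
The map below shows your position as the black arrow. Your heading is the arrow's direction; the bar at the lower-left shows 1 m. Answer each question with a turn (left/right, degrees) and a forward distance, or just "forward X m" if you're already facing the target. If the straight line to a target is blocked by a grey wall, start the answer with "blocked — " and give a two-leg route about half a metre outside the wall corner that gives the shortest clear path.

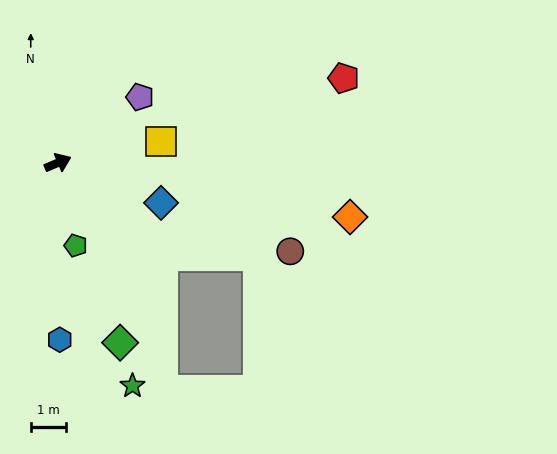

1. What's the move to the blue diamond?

turn right 44°, forward 3.1 m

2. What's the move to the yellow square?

turn right 11°, forward 3.0 m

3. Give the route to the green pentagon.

turn right 101°, forward 2.4 m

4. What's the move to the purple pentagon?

turn left 16°, forward 3.0 m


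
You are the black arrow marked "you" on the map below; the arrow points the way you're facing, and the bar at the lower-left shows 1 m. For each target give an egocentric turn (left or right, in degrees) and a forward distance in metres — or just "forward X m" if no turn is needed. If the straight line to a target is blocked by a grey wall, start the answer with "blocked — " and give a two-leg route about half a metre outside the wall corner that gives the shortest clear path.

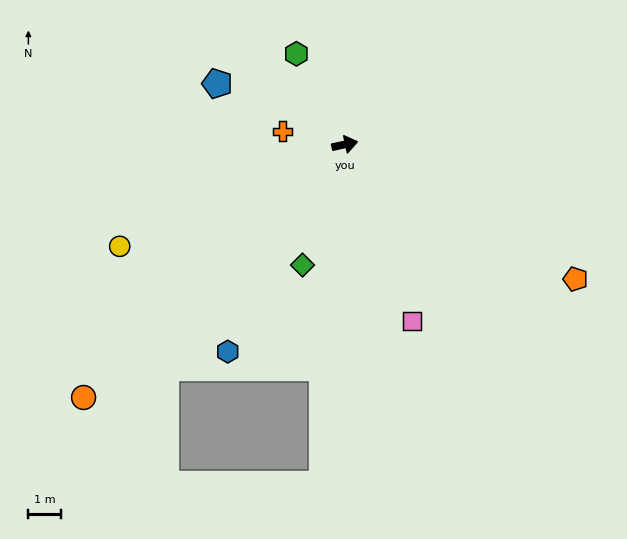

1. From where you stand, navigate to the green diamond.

turn right 121°, forward 3.9 m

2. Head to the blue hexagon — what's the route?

turn right 132°, forward 7.4 m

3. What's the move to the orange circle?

turn right 148°, forward 11.2 m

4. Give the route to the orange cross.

turn left 156°, forward 2.0 m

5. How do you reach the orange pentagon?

turn right 42°, forward 8.3 m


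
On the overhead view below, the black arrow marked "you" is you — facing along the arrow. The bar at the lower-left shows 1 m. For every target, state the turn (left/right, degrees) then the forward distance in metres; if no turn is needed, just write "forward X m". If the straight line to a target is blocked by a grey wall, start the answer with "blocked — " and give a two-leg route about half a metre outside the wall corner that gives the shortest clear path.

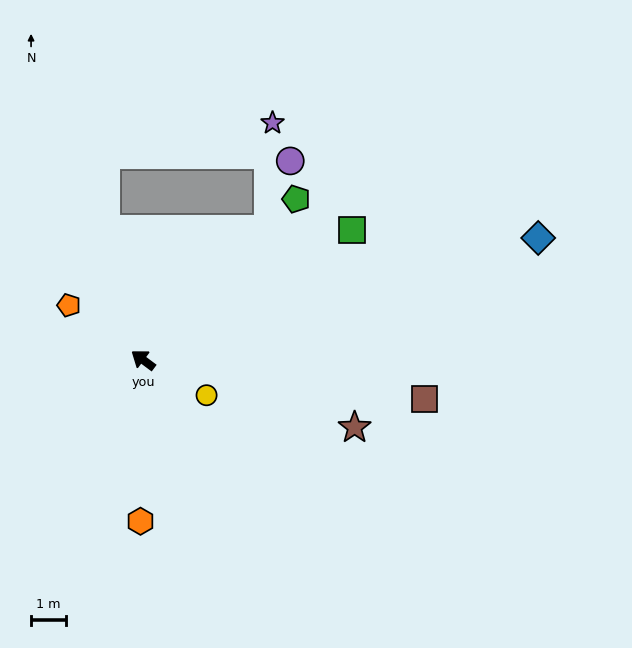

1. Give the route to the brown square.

turn right 151°, forward 8.2 m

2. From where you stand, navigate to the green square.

turn right 111°, forward 7.1 m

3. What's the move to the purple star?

blocked — turn right 97°, forward 5.2 m, then turn left 42°, forward 3.1 m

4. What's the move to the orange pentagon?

forward 2.7 m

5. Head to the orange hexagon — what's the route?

turn left 126°, forward 4.6 m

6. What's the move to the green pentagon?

turn right 97°, forward 6.4 m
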